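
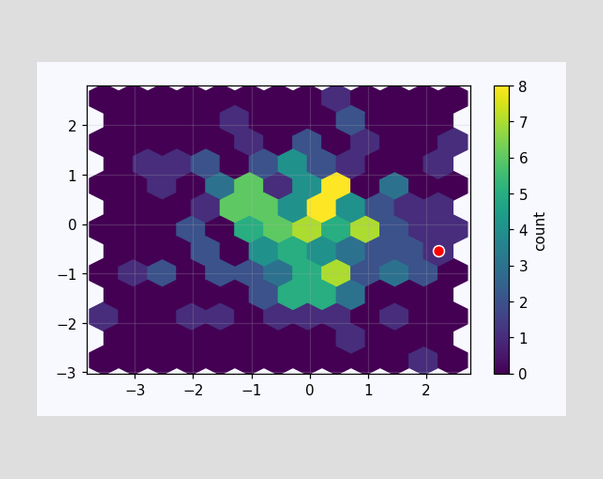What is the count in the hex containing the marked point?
The marked hex reads 1 on the colorbar.

1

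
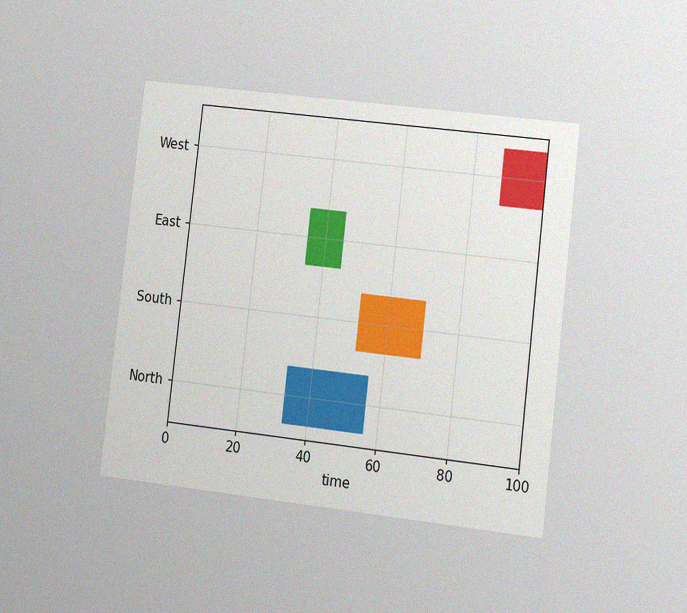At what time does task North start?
33

The chart is tilted about 7° clockwise and viewed at a slight angle, with some photo noise. The North bar begins at t=33.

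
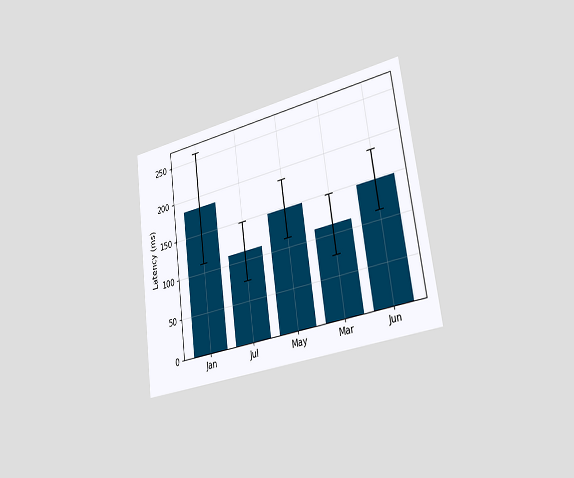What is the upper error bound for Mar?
148ms

The chart is tilted about 8° counter-clockwise and viewed slightly from the right. The Mar bar's upper whisker reaches 148ms.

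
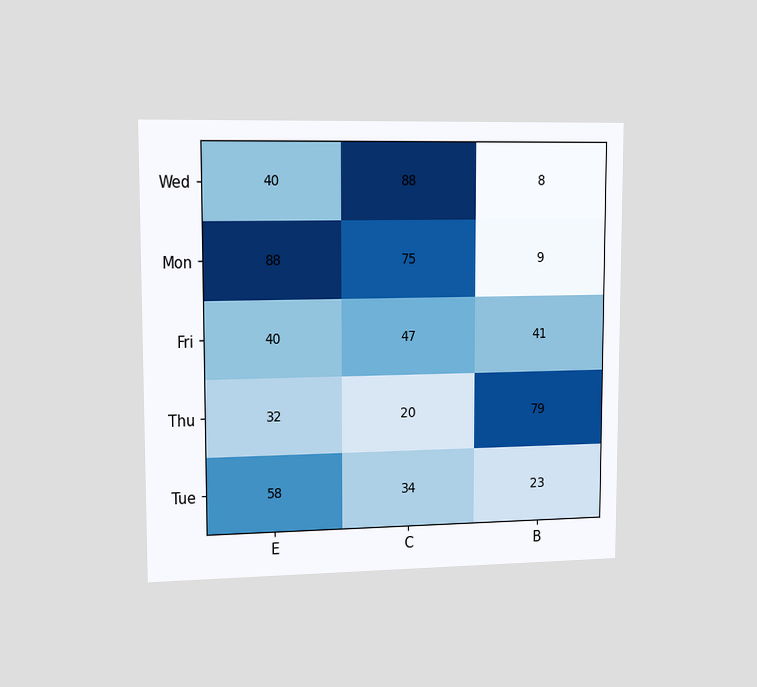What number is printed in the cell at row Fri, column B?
The chart is viewed slightly from the left. The (Fri, B) cell reads 41.

41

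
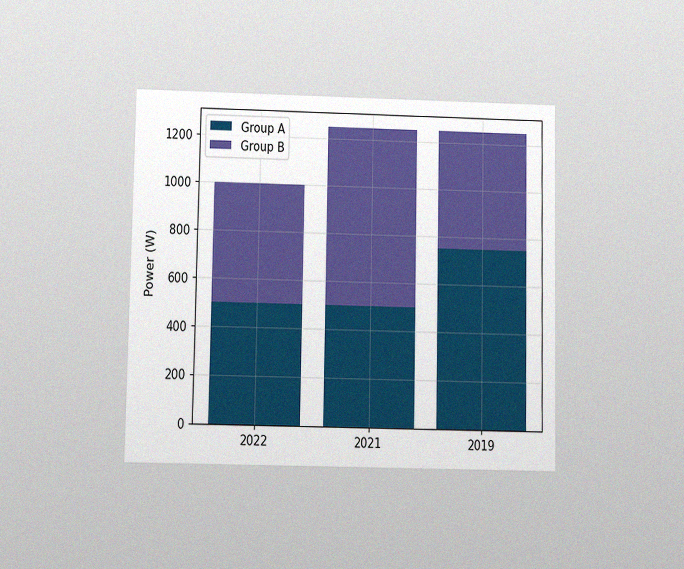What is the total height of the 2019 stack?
The chart is viewed slightly from below, with some photo noise. The 2019 stack's top reaches 1250W on the y-axis.

1250W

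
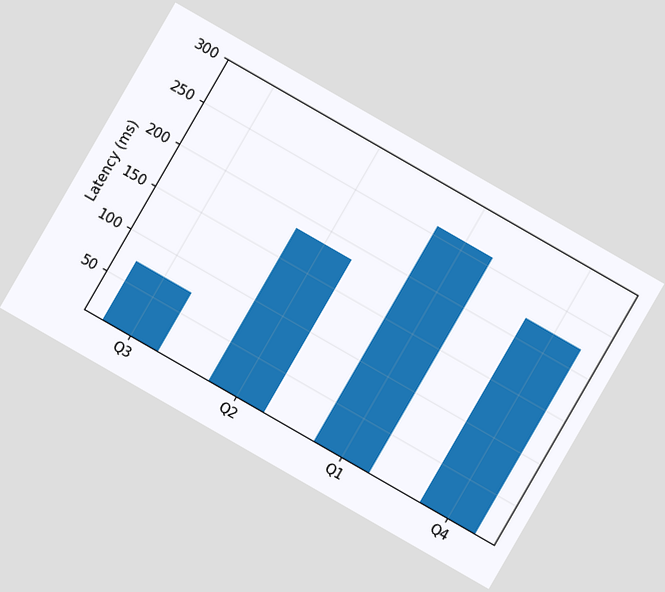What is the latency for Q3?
The chart is tilted about 30° clockwise. Reading along the chart's y-axis, the Q3 bar reaches 74ms.

74ms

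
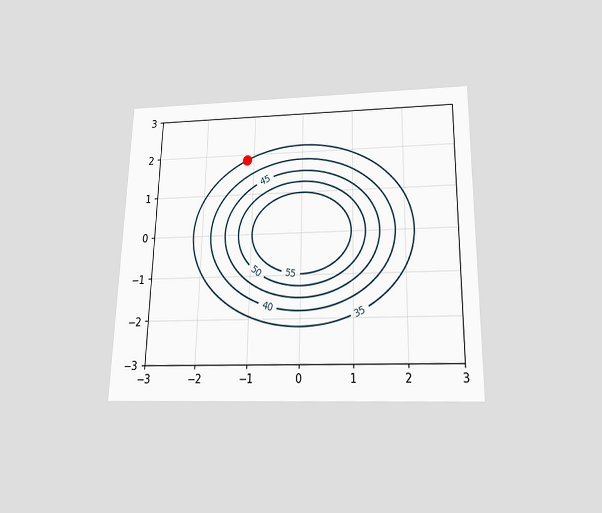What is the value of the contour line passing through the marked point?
35

The chart is viewed slightly from below. The marked point sits on the contour labelled 35.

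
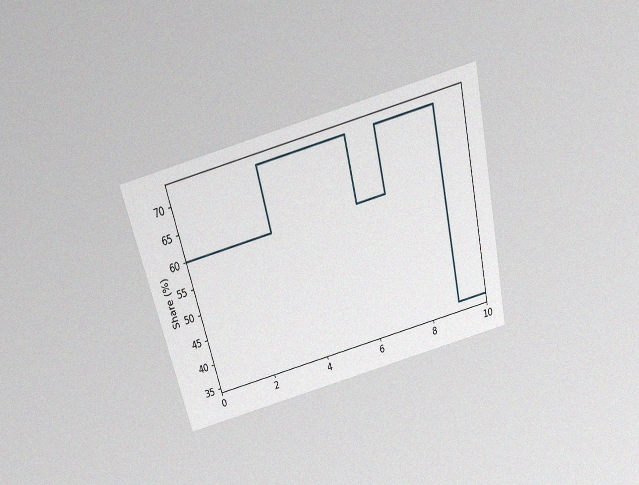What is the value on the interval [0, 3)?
The chart is tilted about 14° counter-clockwise and viewed slightly from above, with some photo noise. On [0, 3) the step sits at 60%.

60%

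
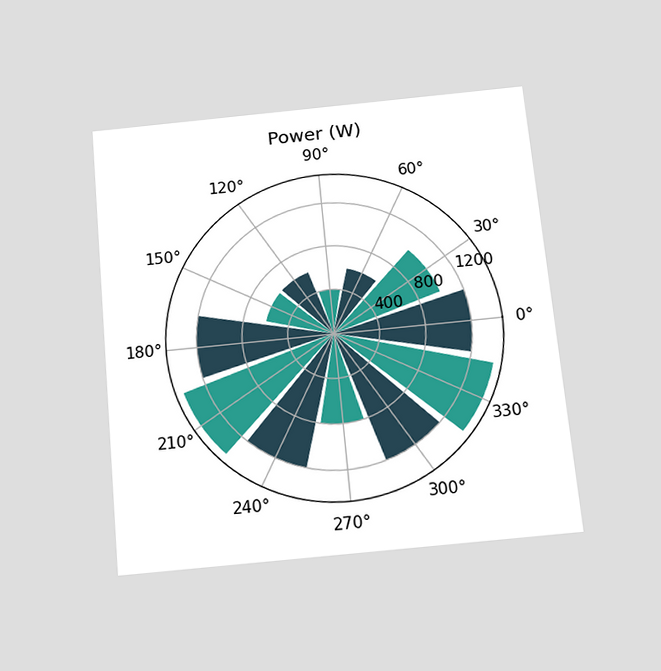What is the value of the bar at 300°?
The chart is tilted about 5° counter-clockwise and viewed slightly from below. The bar at 300° reaches 1200W on the radial axis.

1200W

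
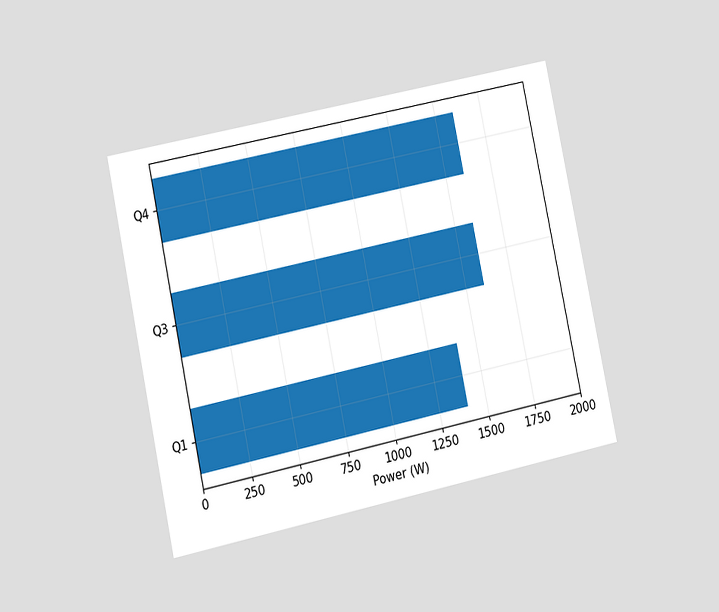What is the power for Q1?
1400W

The chart is tilted about 12° counter-clockwise and viewed at a slight angle. Reading along the chart's x-axis, the Q1 bar reaches 1400W.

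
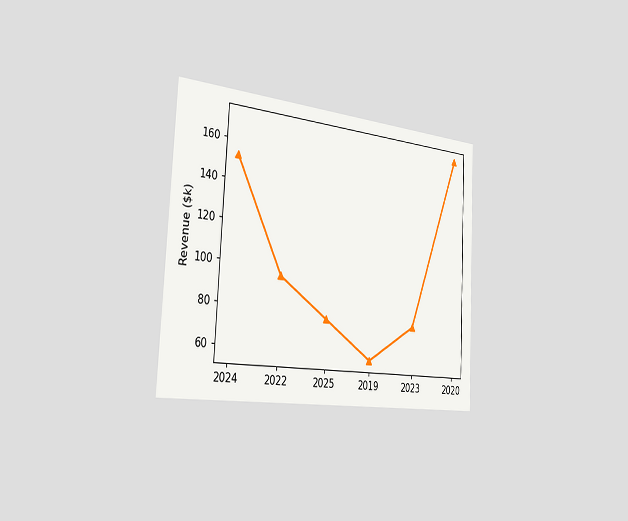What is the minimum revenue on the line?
$57k

The chart is tilted about 3° clockwise and viewed slightly from the left. The lowest point is at 2019, and reading across to the y-axis gives $57k.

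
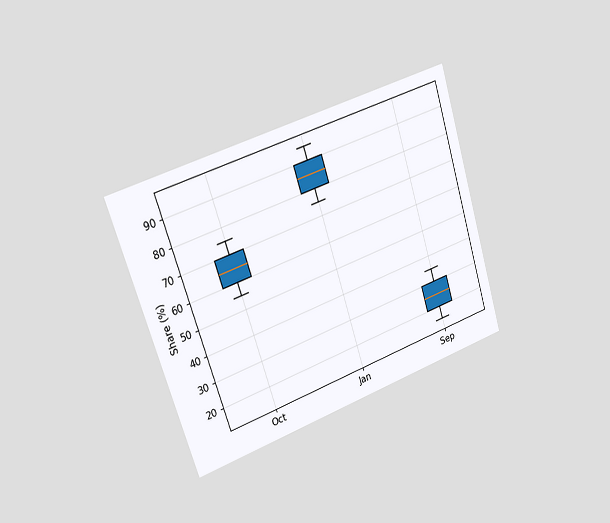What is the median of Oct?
65%

The chart is tilted about 18° counter-clockwise and viewed slightly from the left. The median line in the Oct box sits at 65%.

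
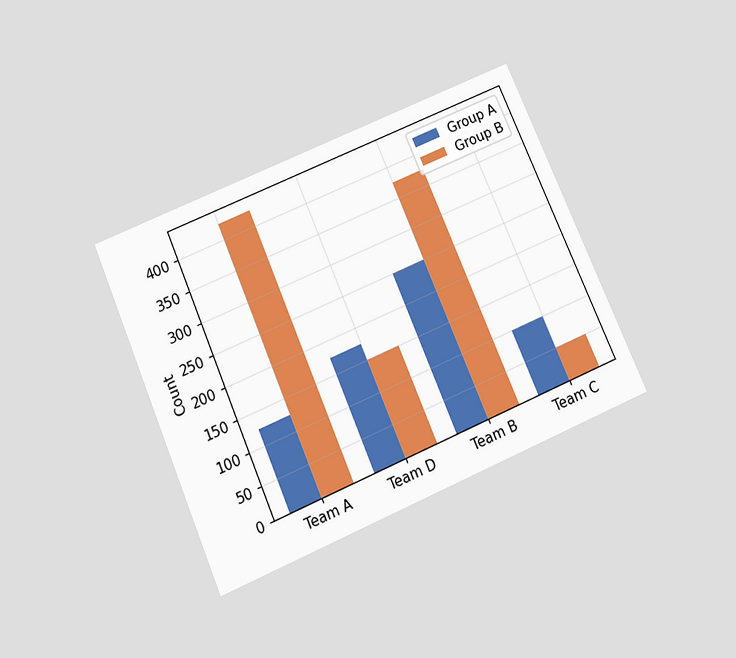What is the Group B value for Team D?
150

The chart is tilted about 23° counter-clockwise and viewed slightly from below. The Group B bar at Team D reaches 150 on the y-axis.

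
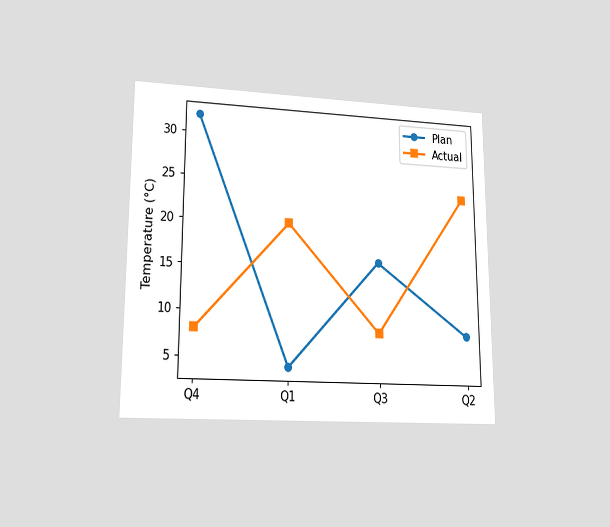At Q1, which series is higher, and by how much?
The chart is viewed at a slight angle. At Q1, Actual sits above the other line by 16°C.

Actual, by 16°C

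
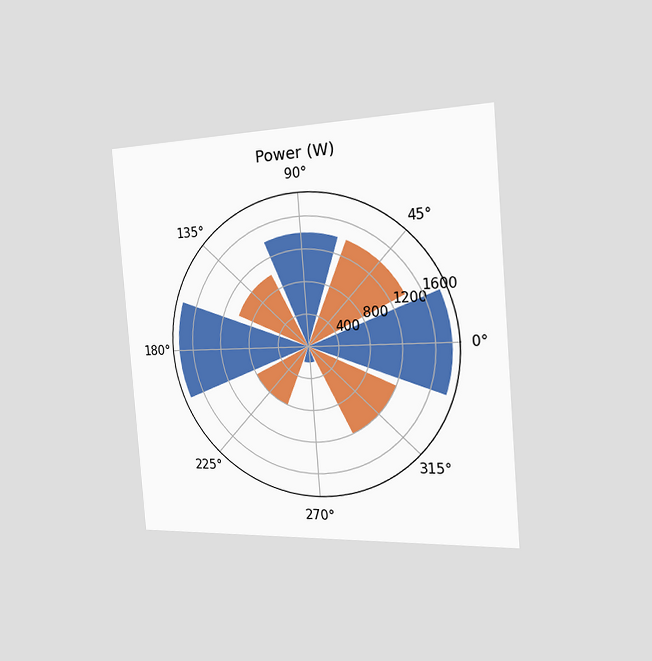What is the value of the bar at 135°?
The chart is tilted about 5° counter-clockwise and viewed slightly from the right. The bar at 135° reaches 1000W on the radial axis.

1000W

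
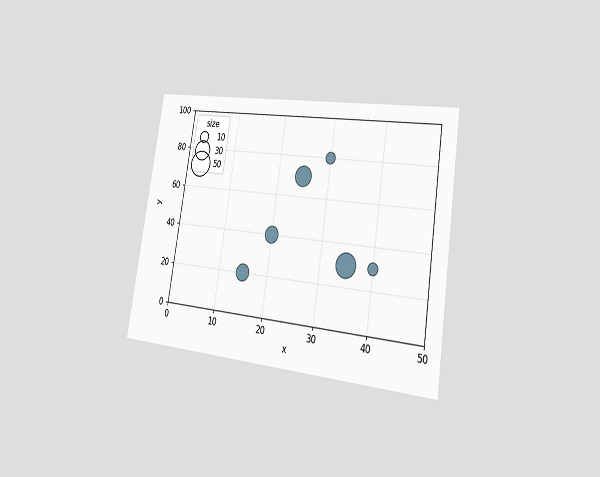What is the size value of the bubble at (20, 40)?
20

The chart is tilted about 9° clockwise and viewed slightly from the right. Matching the bubble at (20, 40) against the size legend gives 20.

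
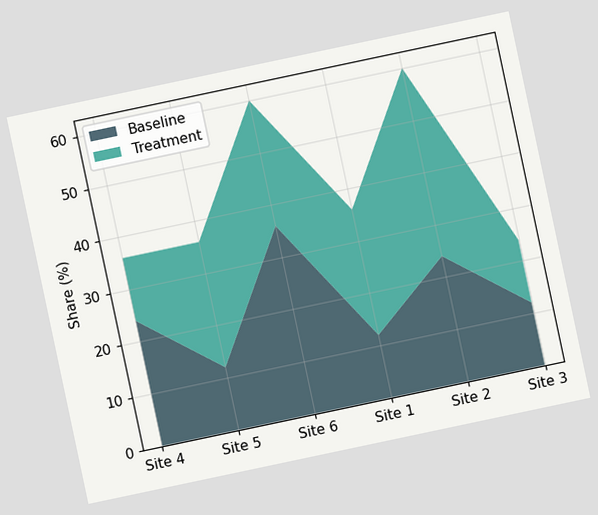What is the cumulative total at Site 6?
60%

The chart is tilted about 12° counter-clockwise. The stacked total at Site 6 reaches 60%.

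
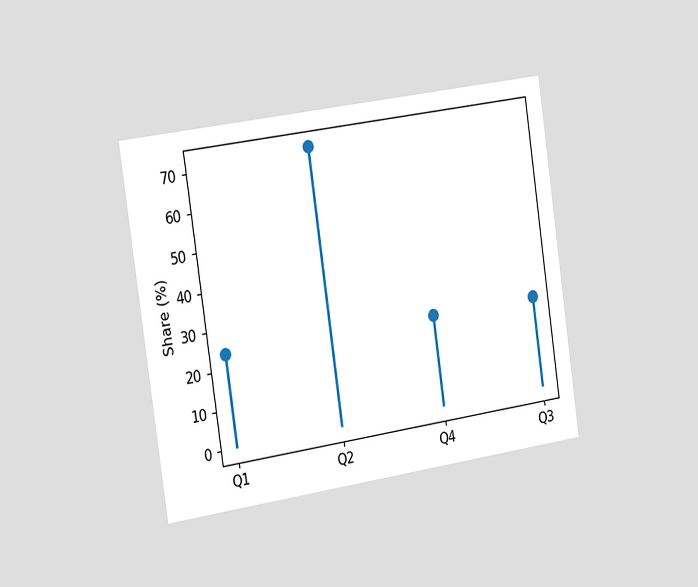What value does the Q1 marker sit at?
The chart is tilted about 8° counter-clockwise and viewed slightly from the left. The Q1 marker sits at 24%.

24%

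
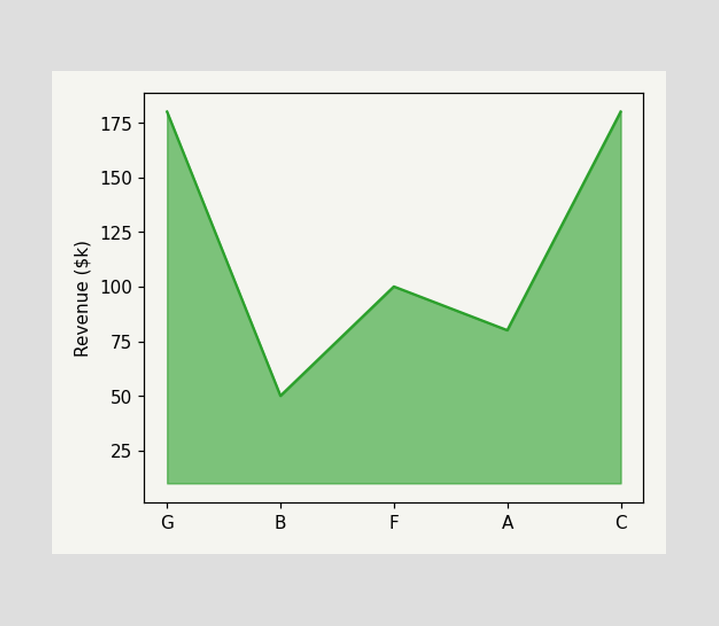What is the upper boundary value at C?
At C the upper boundary is at $180k.

$180k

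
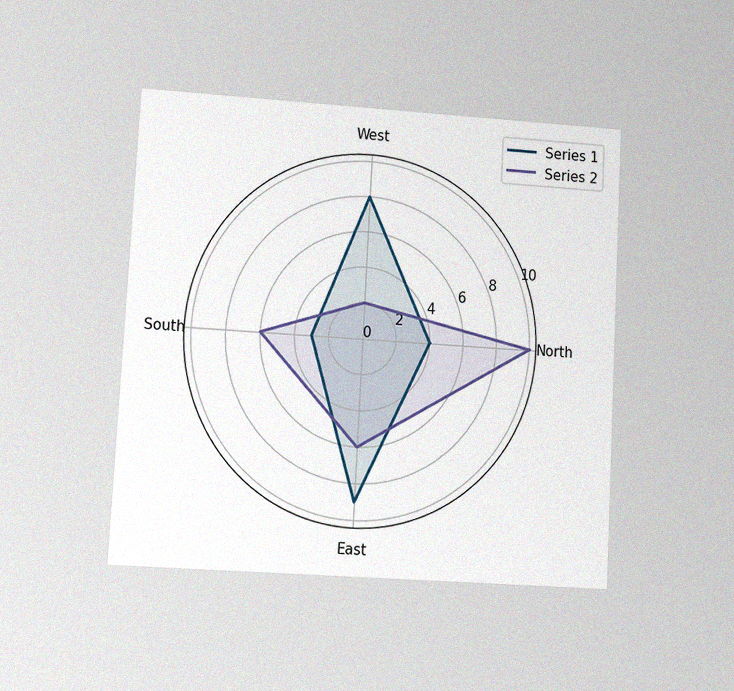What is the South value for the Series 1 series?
3

The chart is tilted about 3° clockwise and viewed at a slight angle, with some photo noise. On the South axis, Series 1 reaches 3.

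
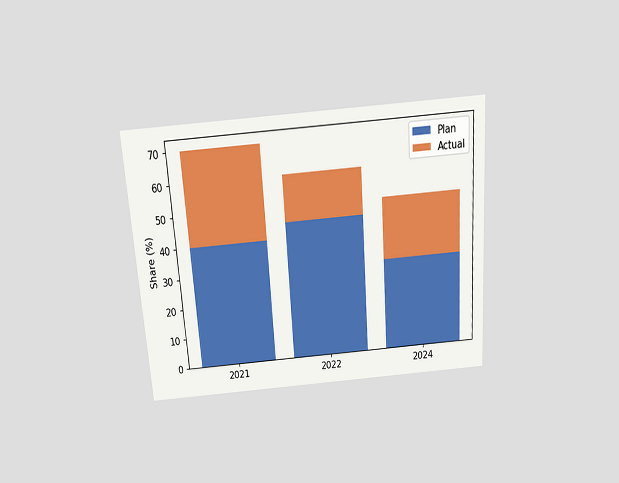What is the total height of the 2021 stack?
70%

The chart is tilted about 4° counter-clockwise and viewed slightly from above. The 2021 stack's top reaches 70% on the y-axis.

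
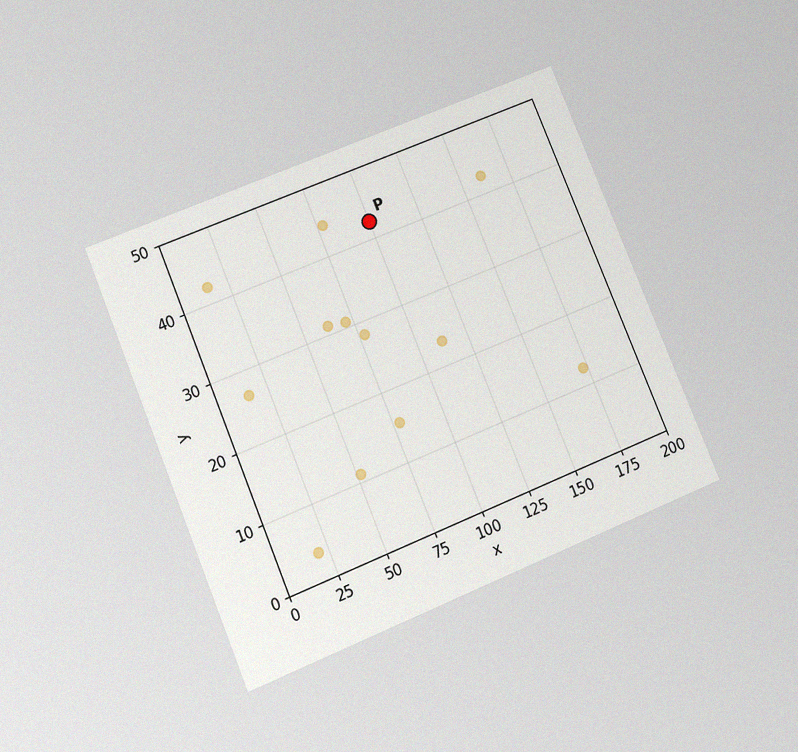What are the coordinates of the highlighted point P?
(100, 42.5)

The chart is tilted about 22° counter-clockwise and viewed at a slight angle, with some photo noise. Following the gridlines from P to each axis, P sits at (100, 42.5).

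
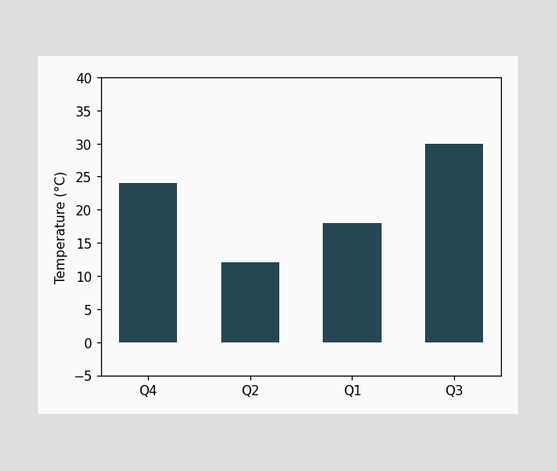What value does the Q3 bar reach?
Reading along the chart's y-axis, the Q3 bar reaches 30°C.

30°C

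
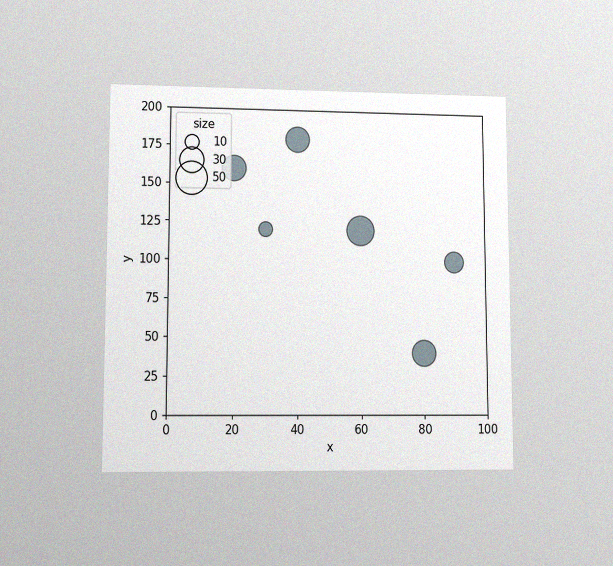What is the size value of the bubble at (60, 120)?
The chart is viewed at a slight angle, with some photo noise. Matching the bubble at (60, 120) against the size legend gives 40.

40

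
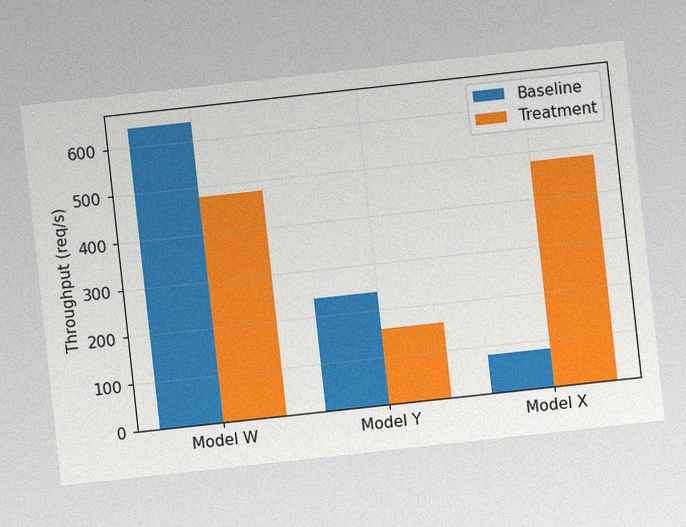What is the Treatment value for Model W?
The chart is tilted about 6° counter-clockwise, with some photo noise. The Treatment bar at Model W reaches 480req/s on the y-axis.

480req/s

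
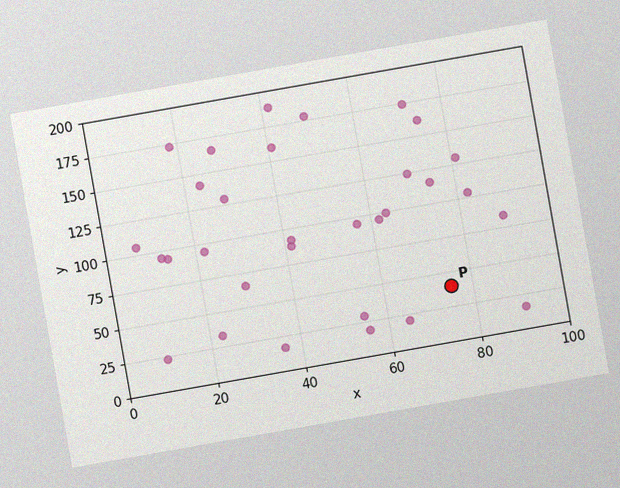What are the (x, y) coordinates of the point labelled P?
(75, 40)

The chart is tilted about 10° counter-clockwise, with some photo noise. Following the gridlines from P to each axis, P sits at (75, 40).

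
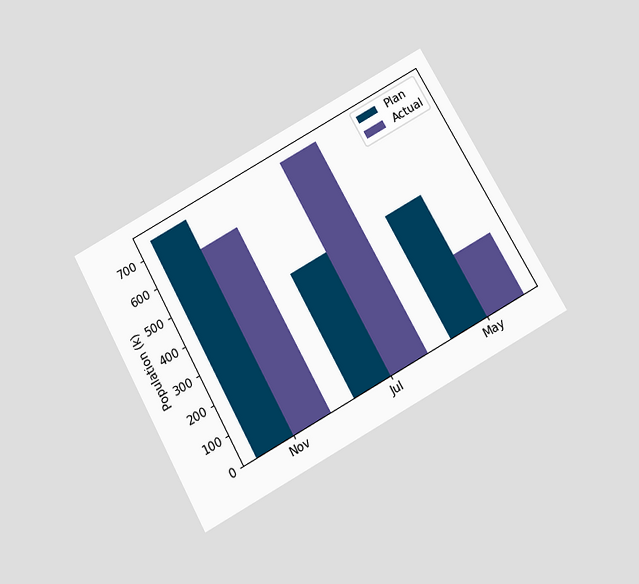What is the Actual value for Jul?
The chart is tilted about 29° counter-clockwise and viewed slightly from below. The Actual bar at Jul reaches 742k on the y-axis.

742k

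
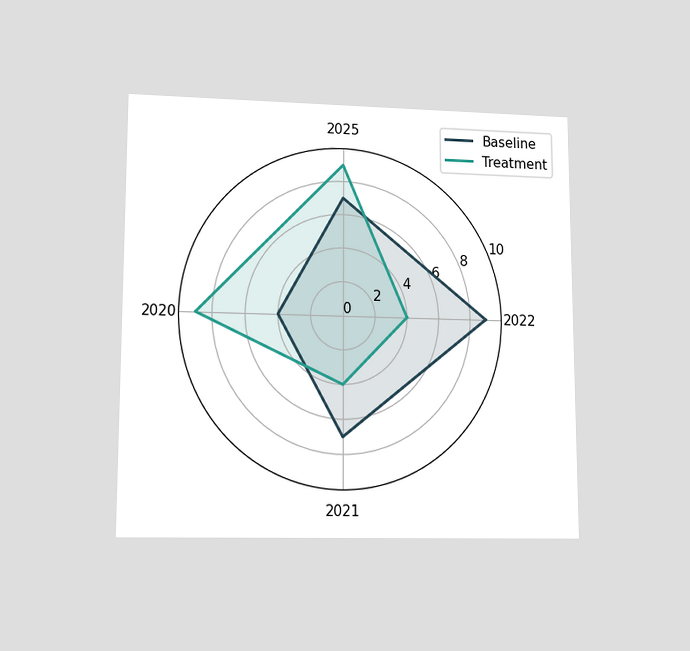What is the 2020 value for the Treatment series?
9

The chart is viewed at a slight angle. On the 2020 axis, Treatment reaches 9.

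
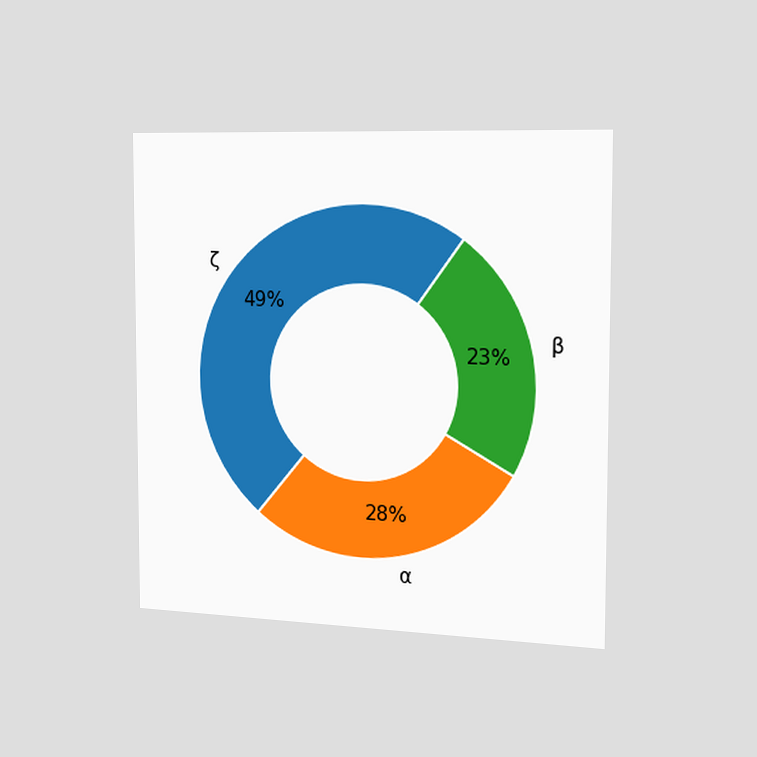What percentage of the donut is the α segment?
28%

The chart is viewed slightly from the right. The α segment takes up 28% of the ring.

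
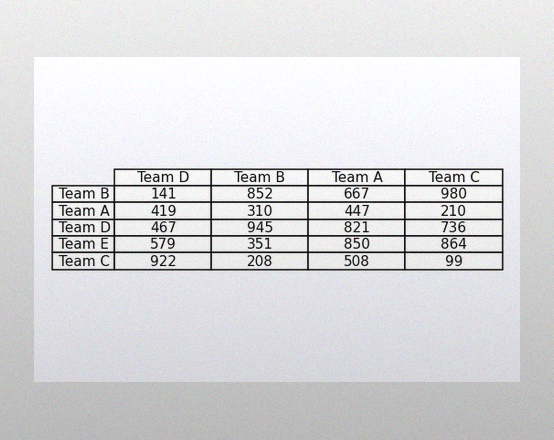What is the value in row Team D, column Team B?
945

The image has some photo noise and uneven lighting. The (Team D, Team B) cell reads 945.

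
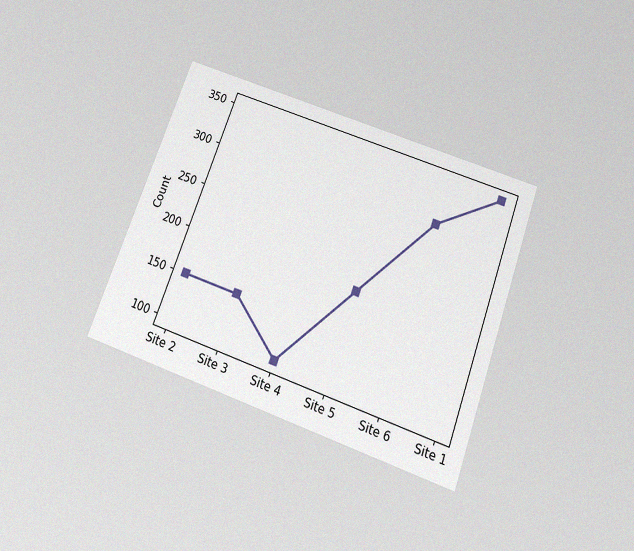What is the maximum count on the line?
The chart is tilted about 20° clockwise and viewed slightly from below, with some photo noise. The highest point is at Site 1, and reading across to the y-axis gives 350.

350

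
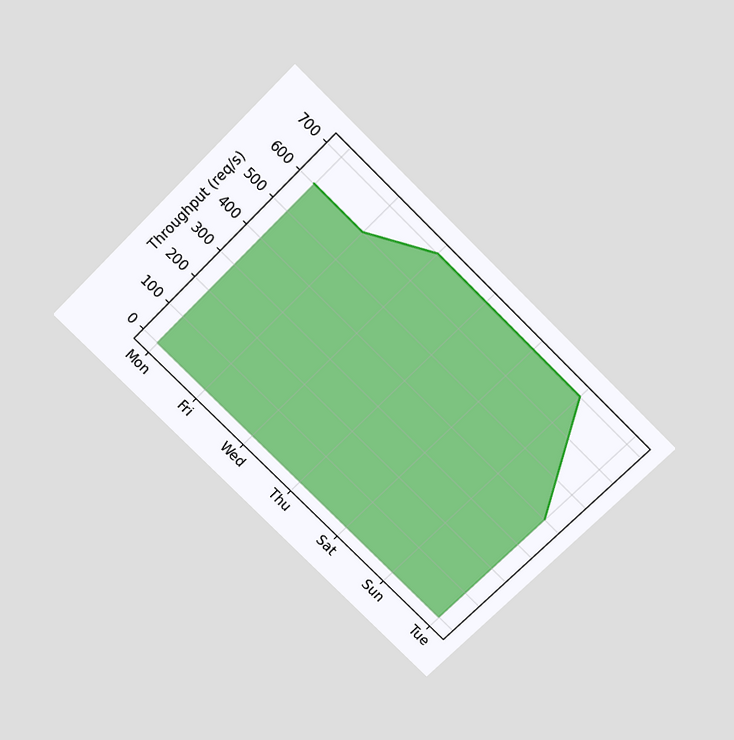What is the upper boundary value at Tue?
The chart is tilted about 45° clockwise and viewed slightly from above. At Tue the upper boundary is at 400req/s.

400req/s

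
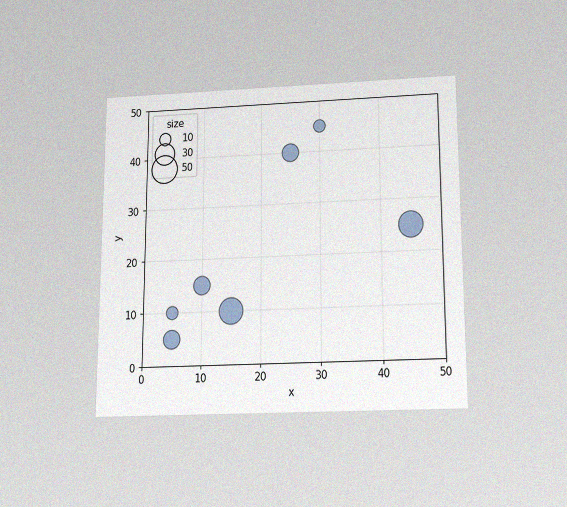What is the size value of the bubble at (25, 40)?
The chart is viewed slightly from below, with some photo noise. Matching the bubble at (25, 40) against the size legend gives 20.

20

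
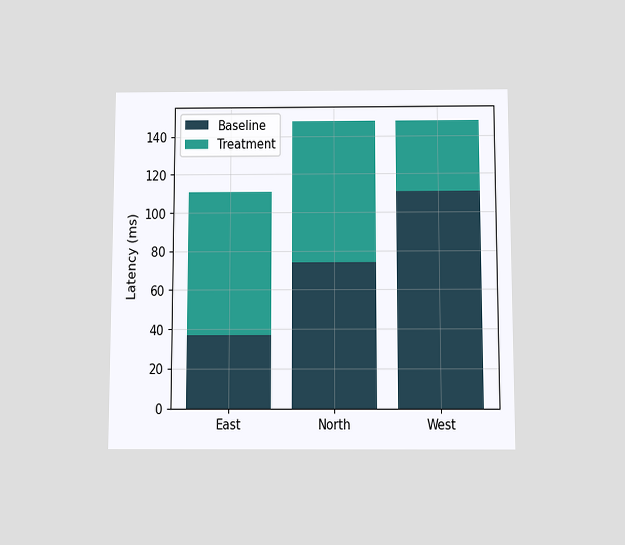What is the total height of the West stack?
The chart is viewed slightly from below. The West stack's top reaches 148ms on the y-axis.

148ms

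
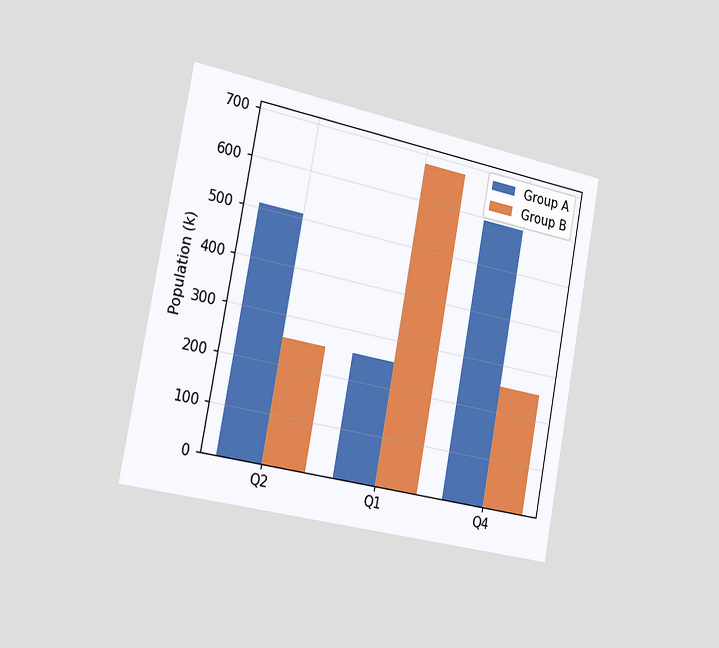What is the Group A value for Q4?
The chart is tilted about 11° clockwise and viewed slightly from the left. The Group A bar at Q4 reaches 595k on the y-axis.

595k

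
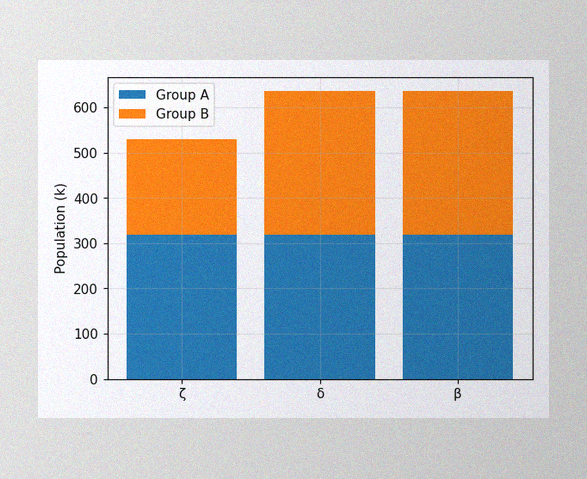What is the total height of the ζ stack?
530k

The image has some photo noise and uneven lighting. The ζ stack's top reaches 530k on the y-axis.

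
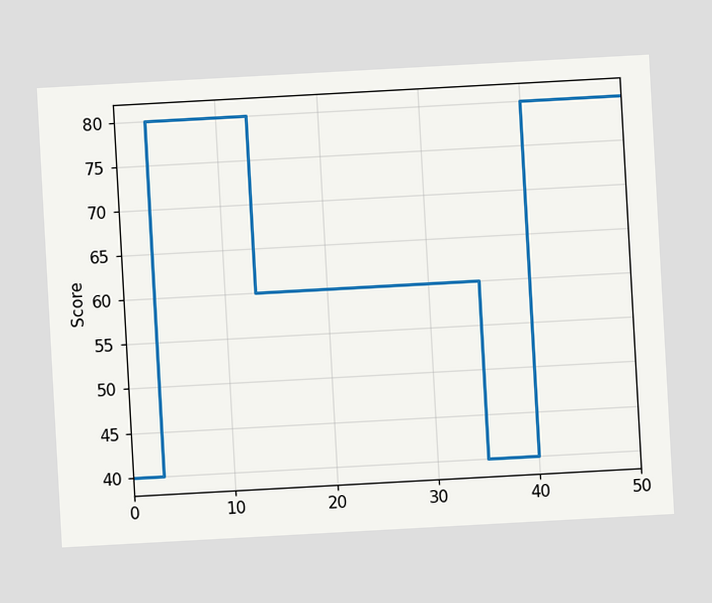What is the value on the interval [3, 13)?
The chart is tilted about 3° counter-clockwise. On [3, 13) the step sits at 80.

80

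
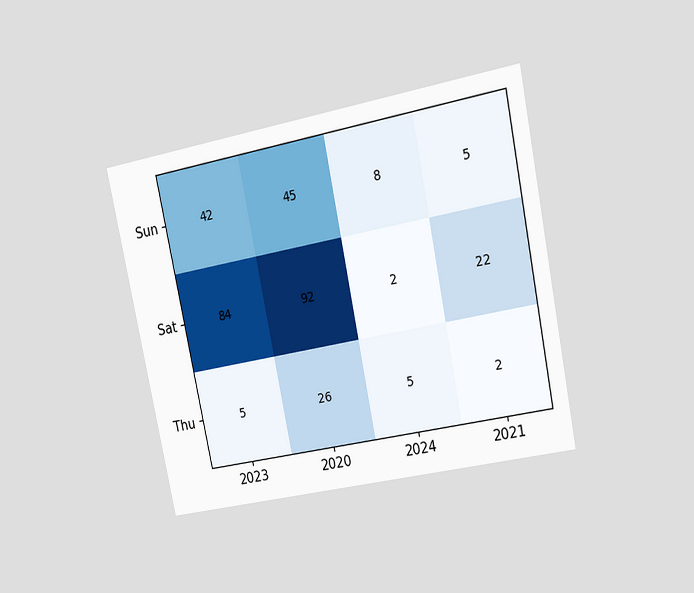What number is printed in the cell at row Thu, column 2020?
26

The chart is tilted about 12° counter-clockwise and viewed at a slight angle. The (Thu, 2020) cell reads 26.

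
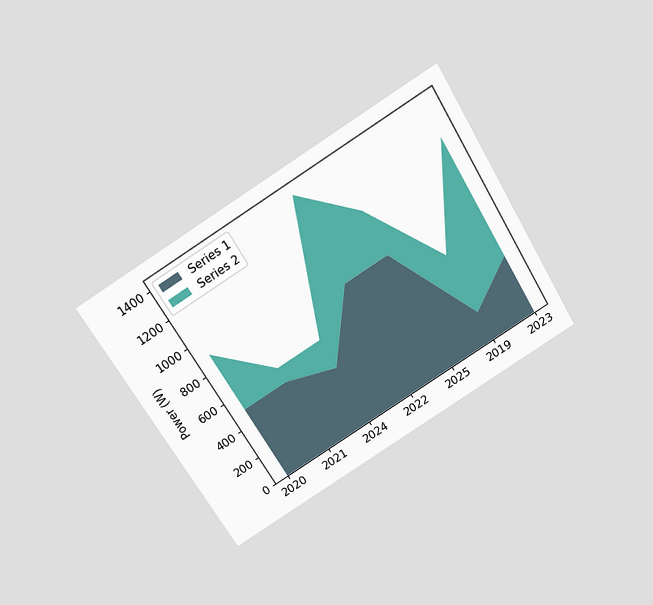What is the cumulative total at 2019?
The chart is tilted about 31° counter-clockwise and viewed slightly from above. The stacked total at 2019 reaches 600W.

600W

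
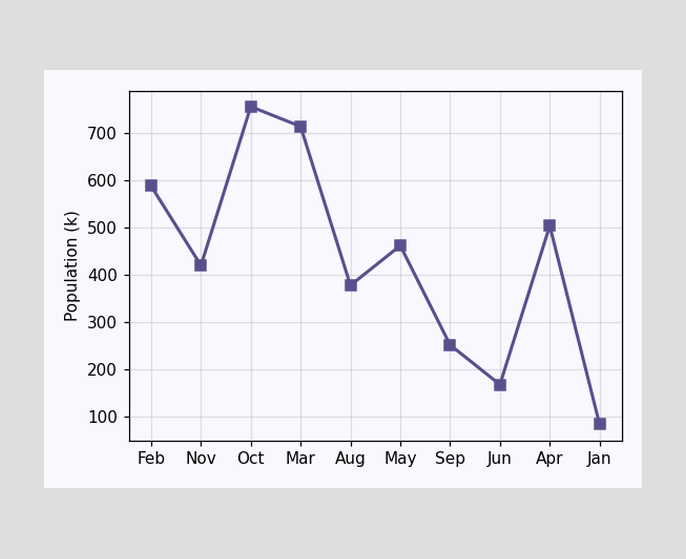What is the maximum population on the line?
The highest point is at Oct, and reading across to the y-axis gives 756k.

756k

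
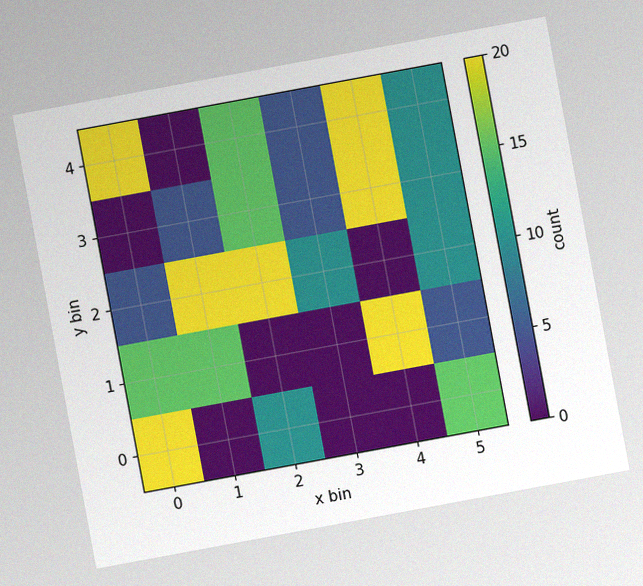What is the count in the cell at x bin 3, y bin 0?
The chart is tilted about 11° counter-clockwise, with some photo noise. Matching the cell (3, 0) against the colorbar gives 0.

0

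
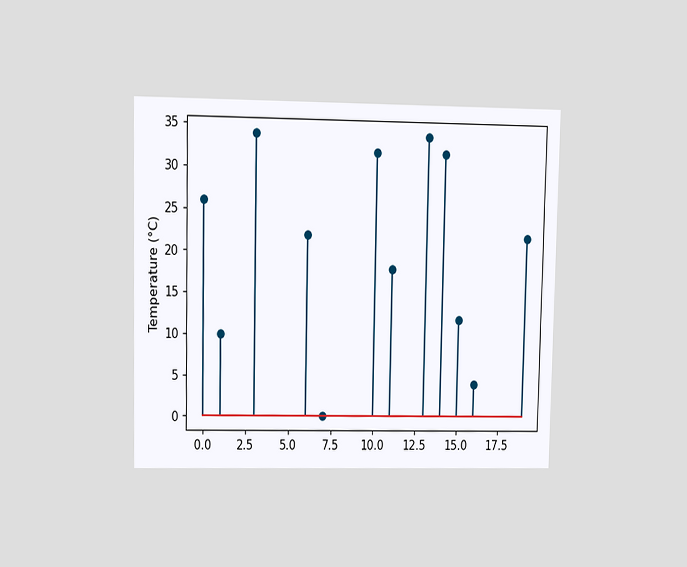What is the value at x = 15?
12°C

The chart is viewed at a slight angle. The stem at x=15 reaches 12°C.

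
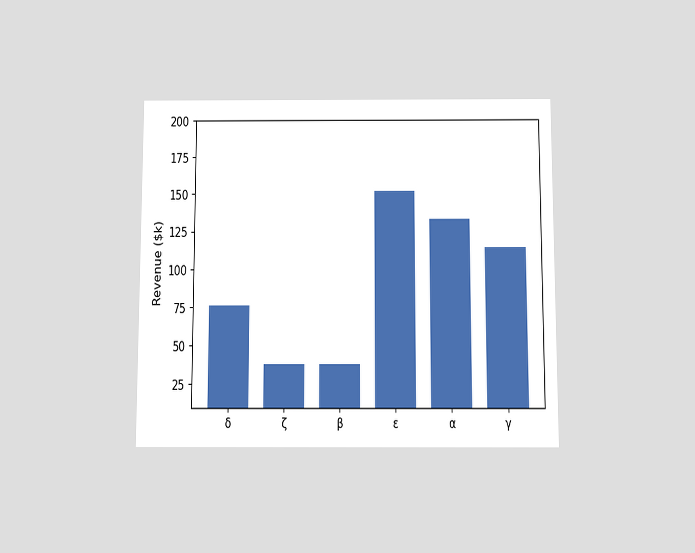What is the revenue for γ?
$114k

The chart is viewed slightly from below. Reading along the chart's y-axis, the γ bar reaches $114k.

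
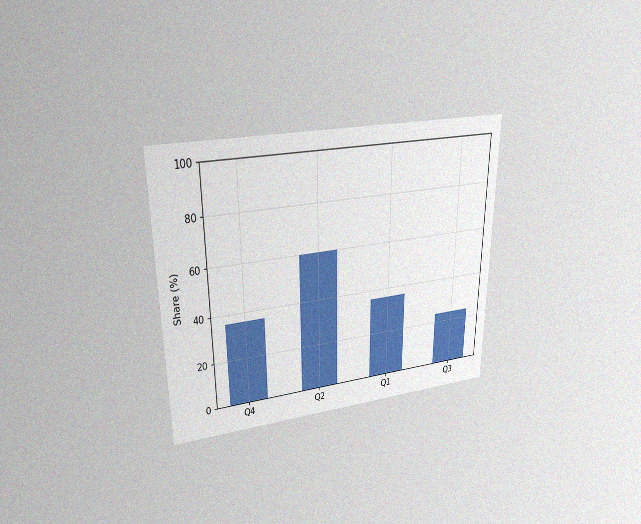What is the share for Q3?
The chart is viewed slightly from above, with some photo noise. Reading along the chart's y-axis, the Q3 bar reaches 24%.

24%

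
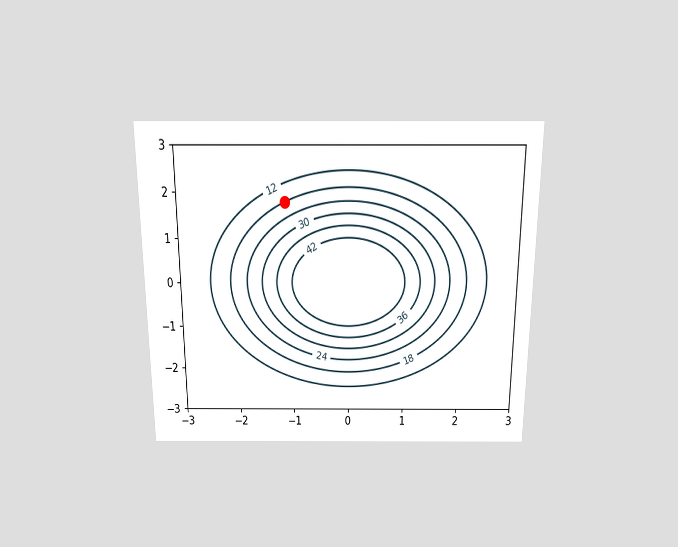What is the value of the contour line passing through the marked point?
18

The chart is viewed slightly from above. The marked point sits on the contour labelled 18.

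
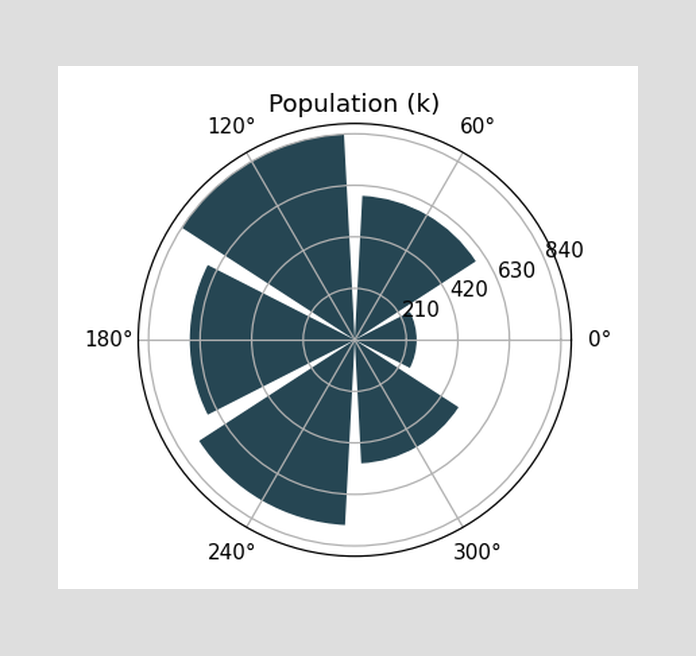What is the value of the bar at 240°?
The bar at 240° reaches 756k on the radial axis.

756k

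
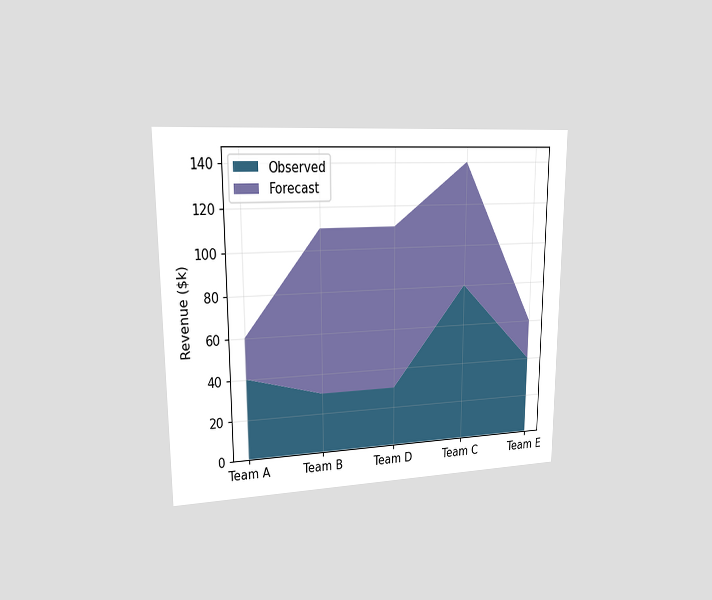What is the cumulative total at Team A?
$60k

The chart is viewed at a slight angle. The stacked total at Team A reaches $60k.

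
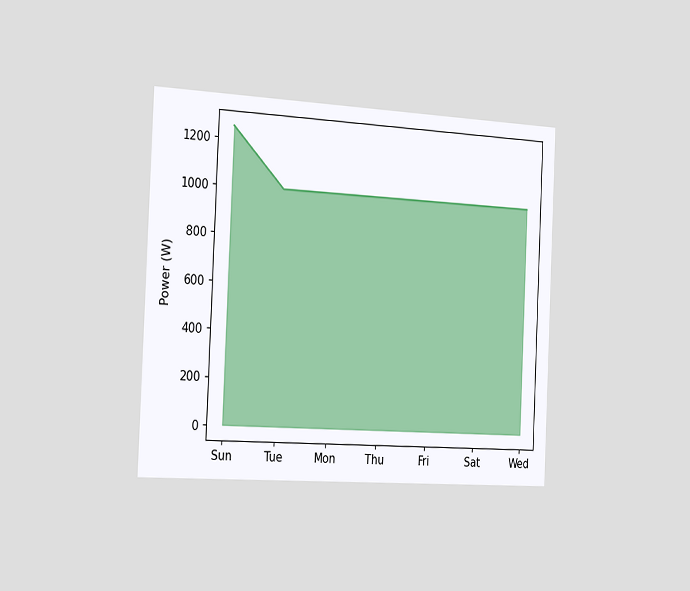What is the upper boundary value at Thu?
The chart is tilted about 3° clockwise and viewed slightly from the left. At Thu the upper boundary is at 1000W.

1000W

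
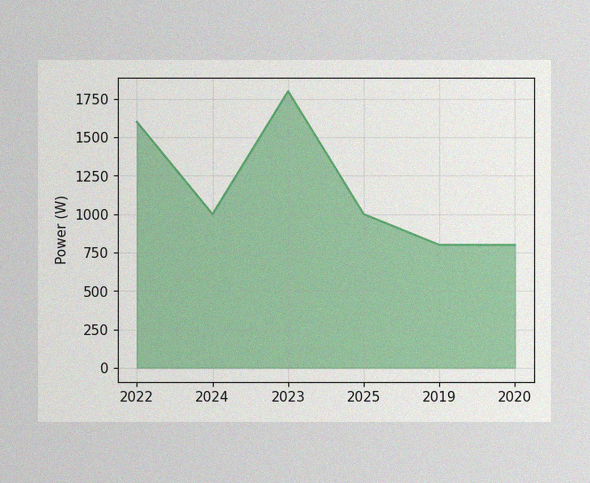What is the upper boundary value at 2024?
1000W

The image has some photo noise and uneven lighting. At 2024 the upper boundary is at 1000W.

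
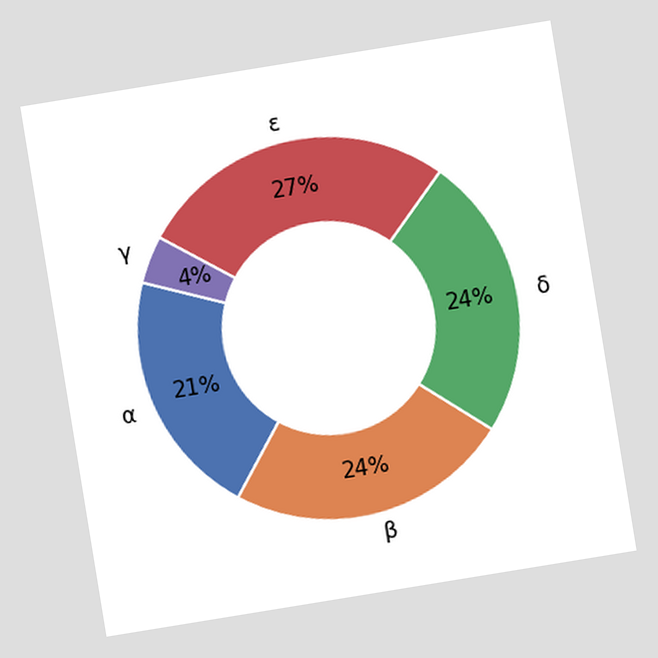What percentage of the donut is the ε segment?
The chart is tilted about 9° counter-clockwise. The ε segment takes up 27% of the ring.

27%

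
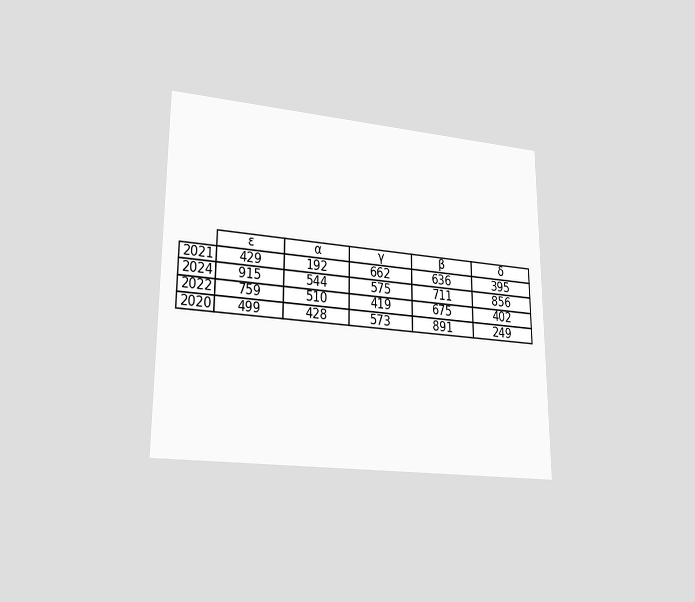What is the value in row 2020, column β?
891

The chart is viewed at a slight angle. The (2020, β) cell reads 891.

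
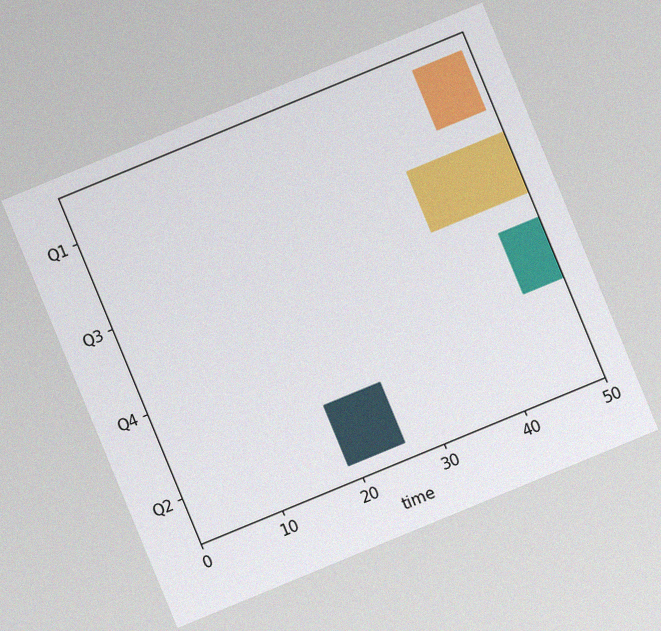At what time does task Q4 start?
The chart is tilted about 22° counter-clockwise, with some photo noise. The Q4 bar begins at t=45.

45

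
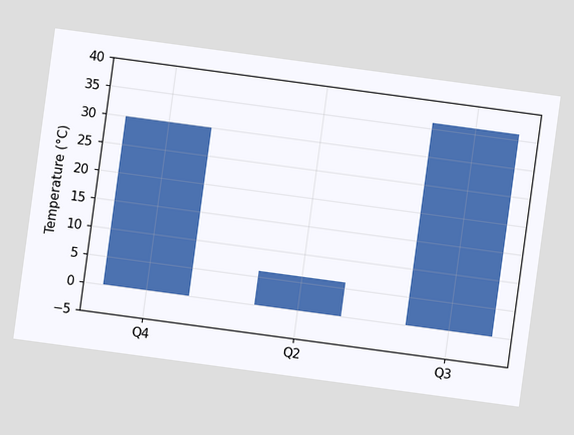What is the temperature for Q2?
The chart is tilted about 8° clockwise. Reading along the chart's y-axis, the Q2 bar reaches 6°C.

6°C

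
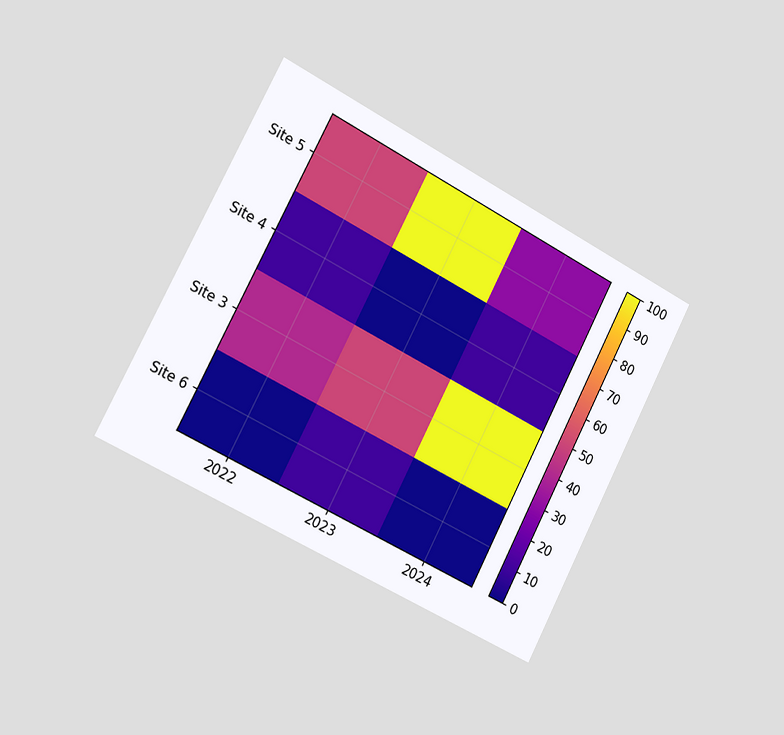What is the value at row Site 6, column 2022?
0

The chart is tilted about 27° clockwise and viewed slightly from the left. Matching cell (Site 6, 2022) against the colorbar gives 0.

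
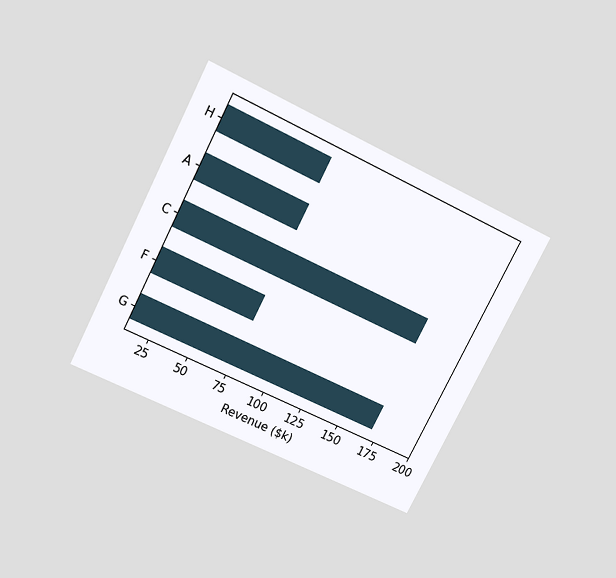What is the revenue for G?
$171k

The chart is tilted about 27° clockwise and viewed slightly from above. Reading along the chart's x-axis, the G bar reaches $171k.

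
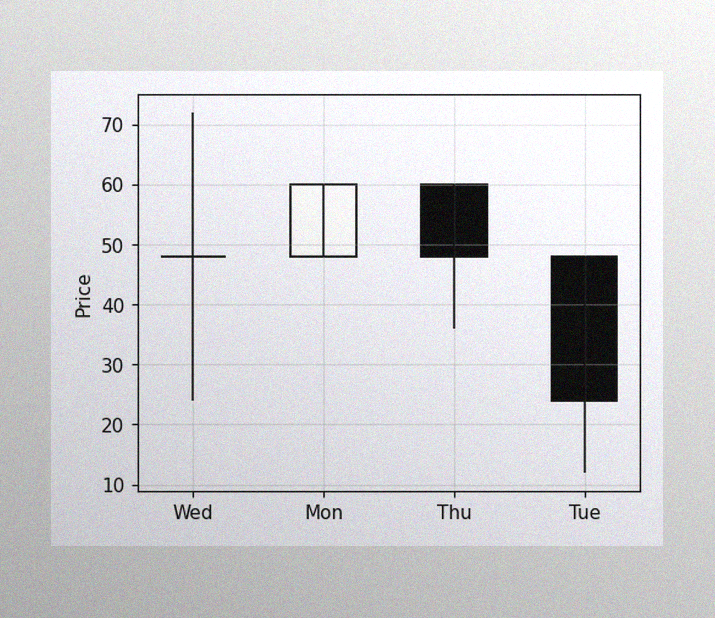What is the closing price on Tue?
24

The image has some photo noise and uneven lighting. The Tue candle closes at 24.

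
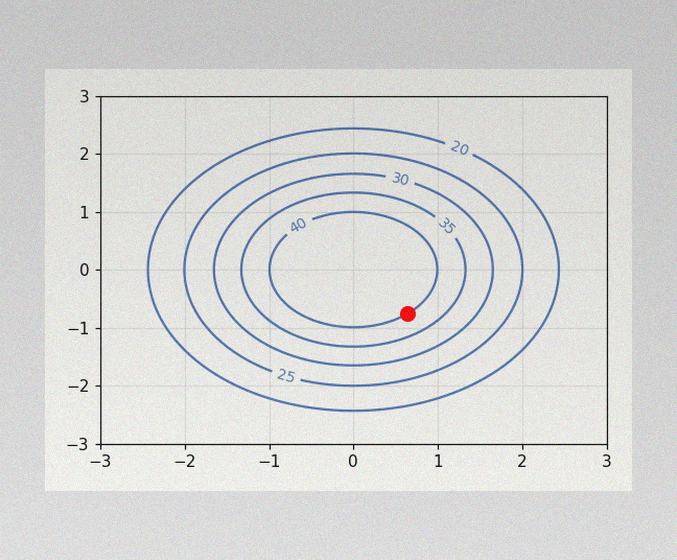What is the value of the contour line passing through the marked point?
40

The image has some photo noise and uneven lighting. The marked point sits on the contour labelled 40.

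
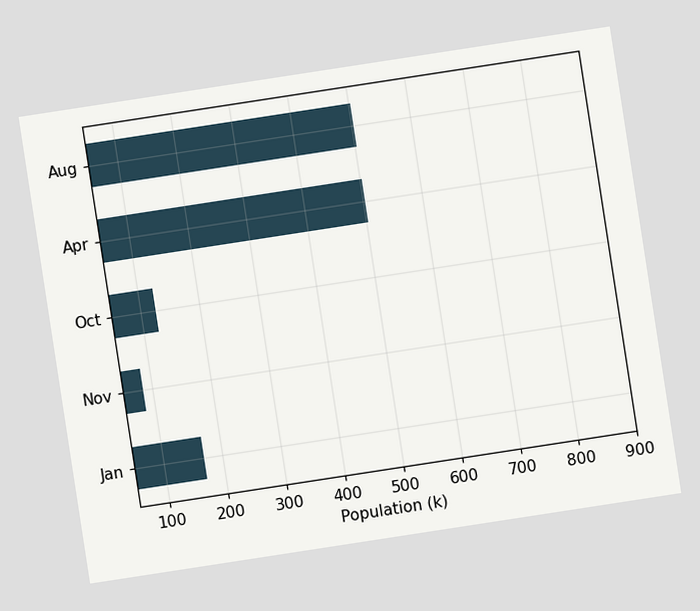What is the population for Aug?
The chart is tilted about 9° counter-clockwise. Reading along the chart's x-axis, the Aug bar reaches 504k.

504k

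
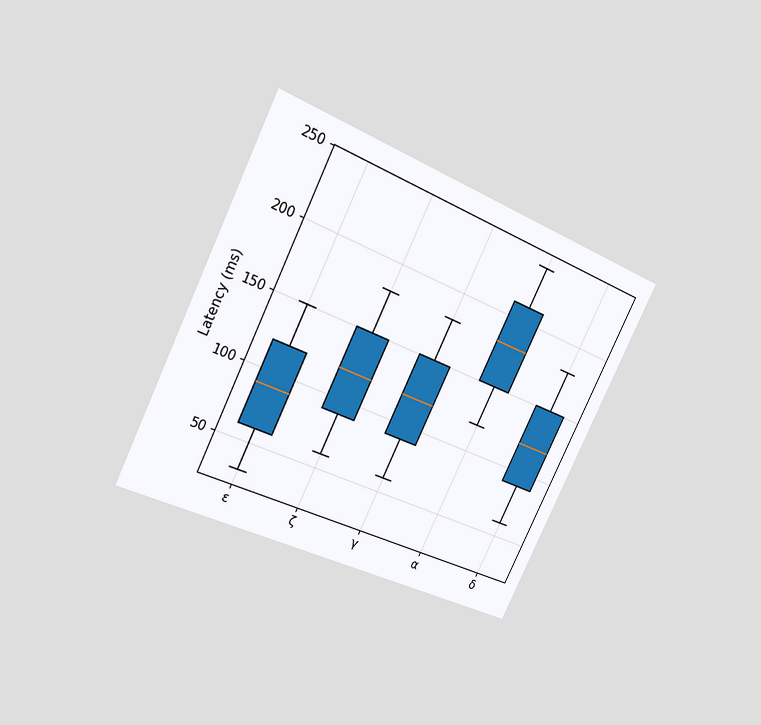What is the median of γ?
120ms

The chart is tilted about 26° clockwise and viewed at a slight angle. The median line in the γ box sits at 120ms.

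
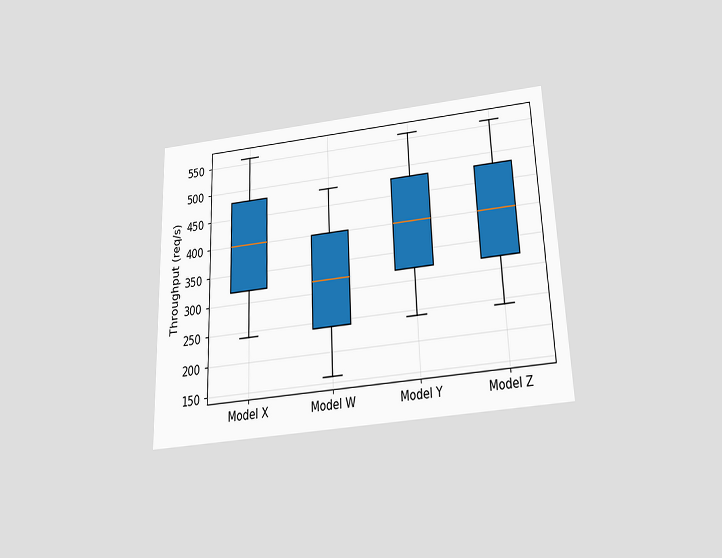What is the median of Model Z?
The chart is tilted about 2° counter-clockwise and viewed slightly from below. The median line in the Model Z box sits at 400req/s.

400req/s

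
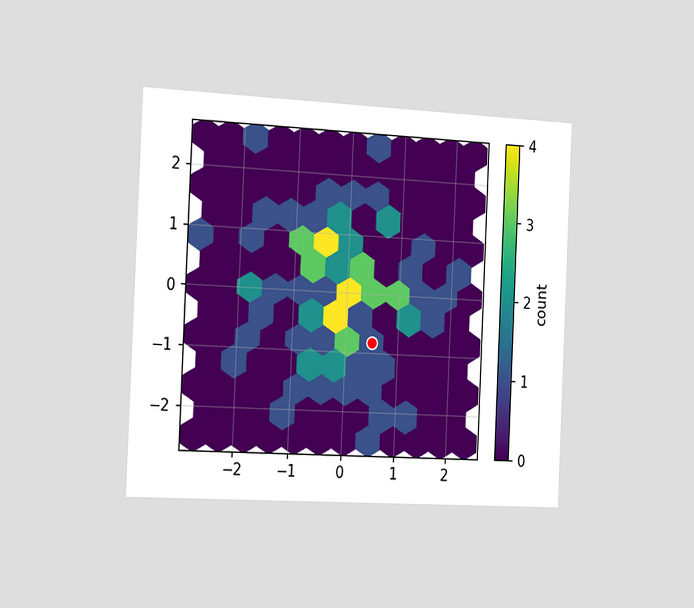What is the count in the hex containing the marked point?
1

The chart is tilted about 3° clockwise and viewed slightly from the left. The marked hex reads 1 on the colorbar.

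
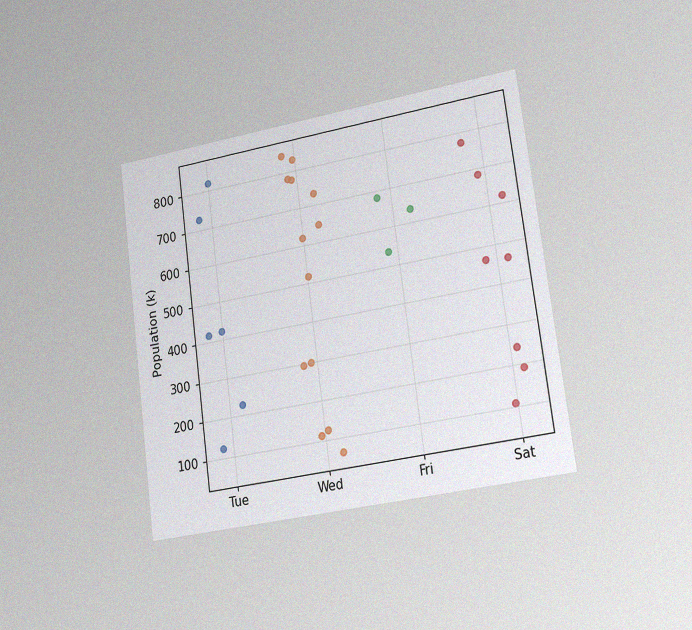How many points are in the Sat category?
8

The chart is tilted about 8° counter-clockwise and viewed slightly from the right, with some photo noise. Counting the markers in the Sat column gives 8.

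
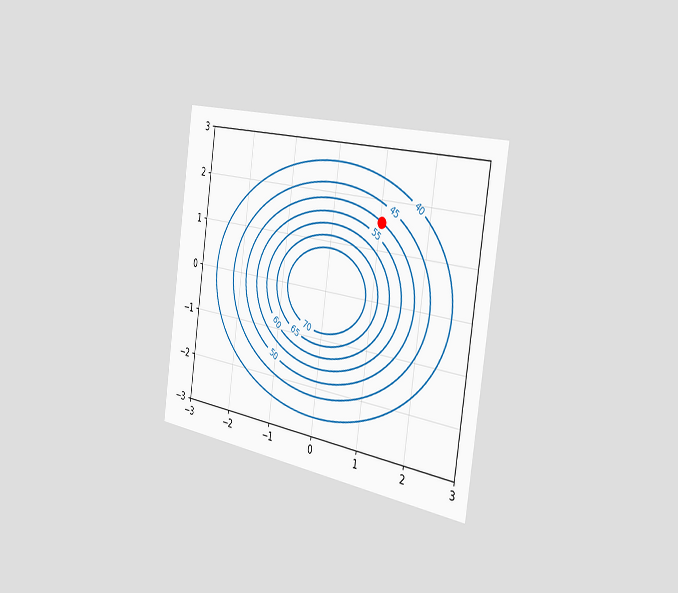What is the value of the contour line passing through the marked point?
The chart is tilted about 8° clockwise and viewed slightly from the right. The marked point sits on the contour labelled 50.

50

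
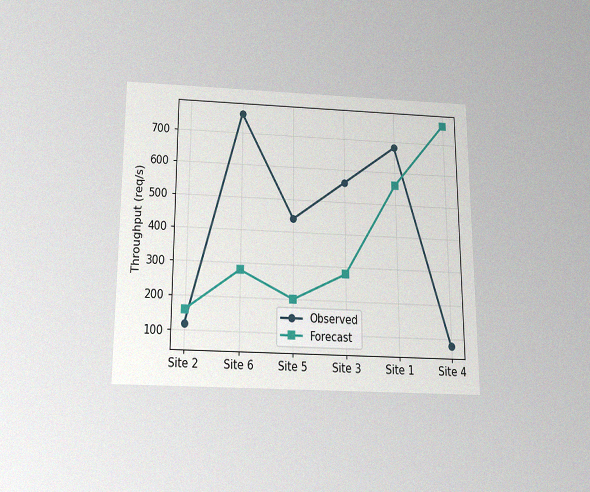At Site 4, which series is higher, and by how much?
The chart is viewed slightly from below, with some photo noise. At Site 4, Forecast sits above the other line by 680req/s.

Forecast, by 680req/s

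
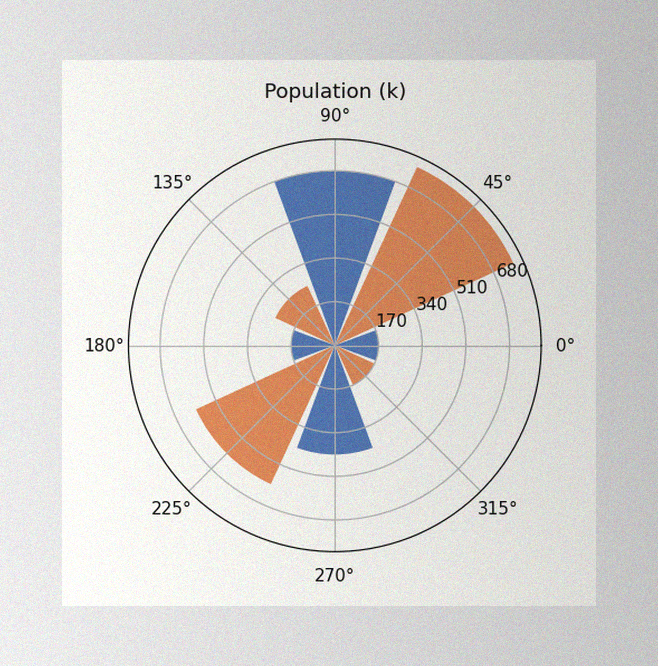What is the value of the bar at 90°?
The image has some photo noise and uneven lighting. The bar at 90° reaches 680k on the radial axis.

680k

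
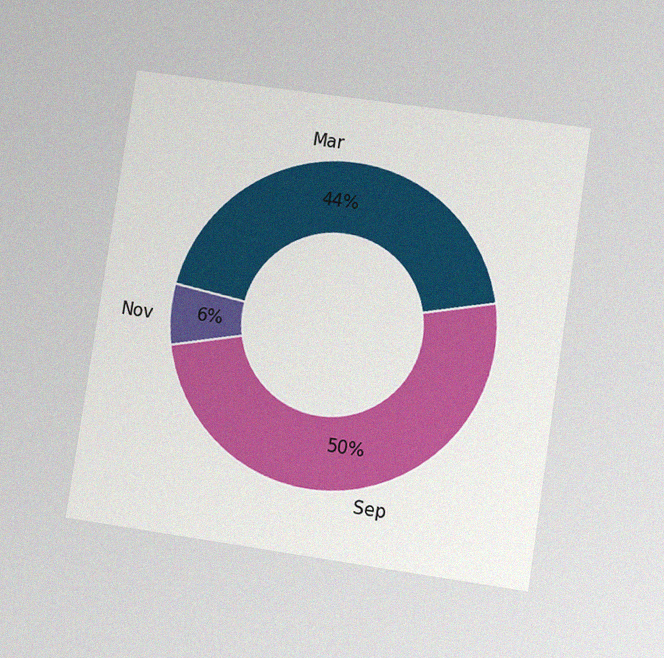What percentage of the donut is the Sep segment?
50%

The chart is tilted about 9° clockwise and viewed at a slight angle, with some photo noise. The Sep segment takes up 50% of the ring.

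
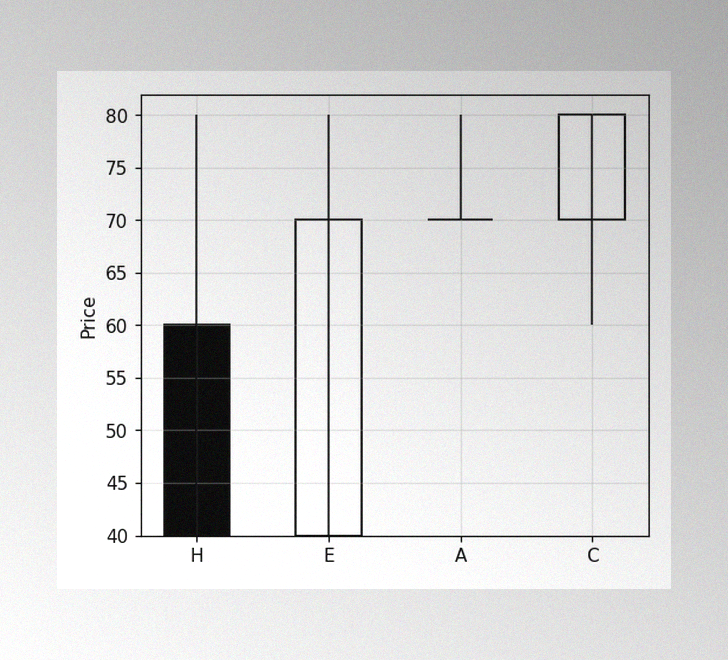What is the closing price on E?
70

The image has some photo noise and uneven lighting. The E candle closes at 70.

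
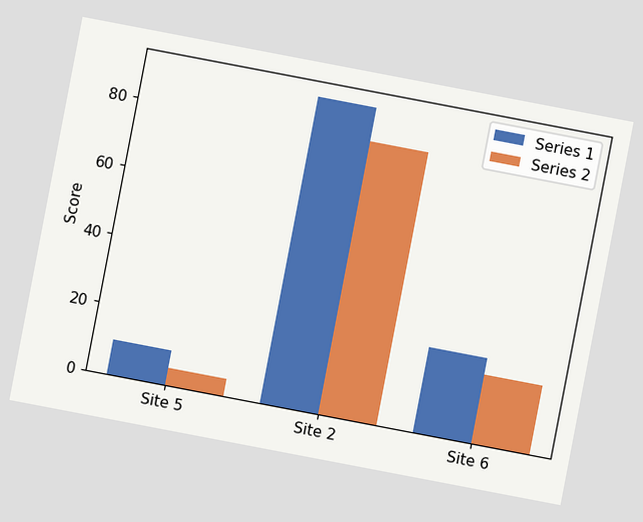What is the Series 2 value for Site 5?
5

The chart is tilted about 11° clockwise. The Series 2 bar at Site 5 reaches 5 on the y-axis.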